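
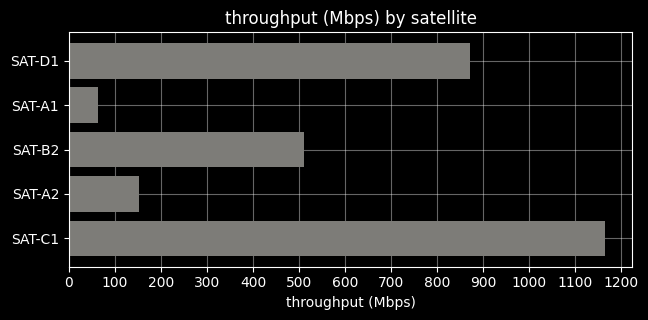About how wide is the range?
Max SAT-C1 ≈ 1200, min SAT-A1 ≈ 100; range ≈ 1100.

≈ 1100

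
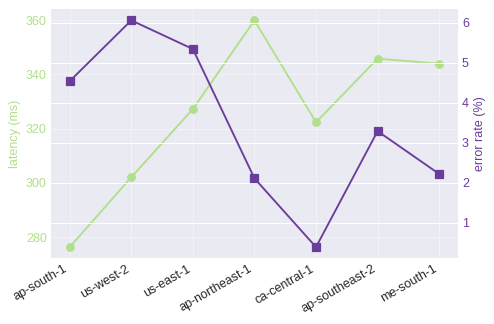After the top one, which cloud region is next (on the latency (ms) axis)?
Top 3 (on the latency (ms) axis): ap-northeast-1 ≈ 360, ap-southeast-2 ≈ 350, me-south-1 ≈ 340.

ap-southeast-2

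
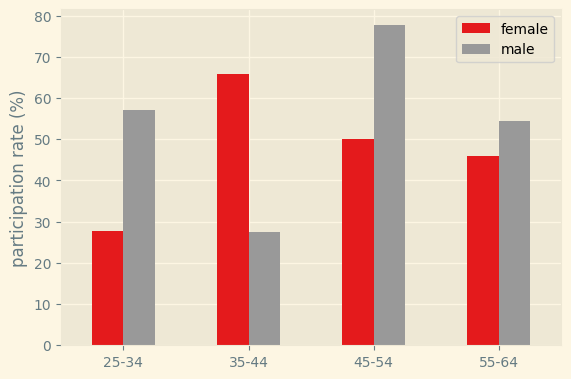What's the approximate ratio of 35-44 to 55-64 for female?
≈ 1.4×

35-44 ≈ 70, 55-64 ≈ 50; 70/50 ≈ 1.4.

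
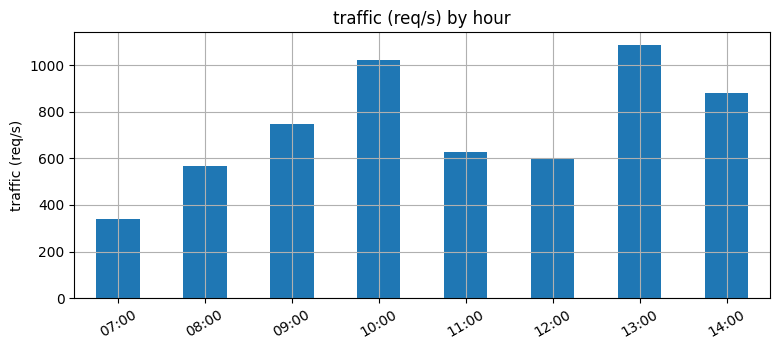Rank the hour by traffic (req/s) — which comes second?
Top 3: 13:00 ≈ 1100, 10:00 ≈ 1000, 14:00 ≈ 900.

10:00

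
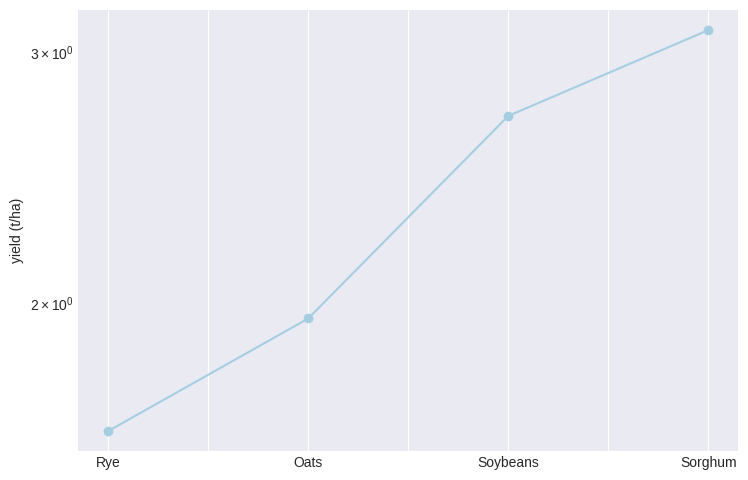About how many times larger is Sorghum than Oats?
≈ 1.6×

Sorghum ≈ 3.2, Oats ≈ 2.0; 3.2/2.0 ≈ 1.6.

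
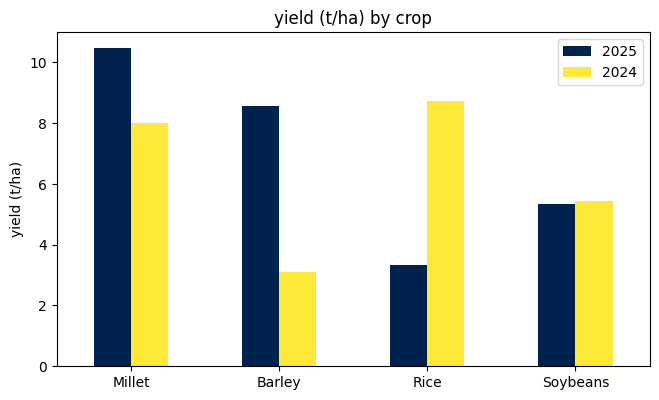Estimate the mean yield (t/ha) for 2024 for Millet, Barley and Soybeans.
(8 + 3 + 5) / 3 ≈ 5.

≈ 5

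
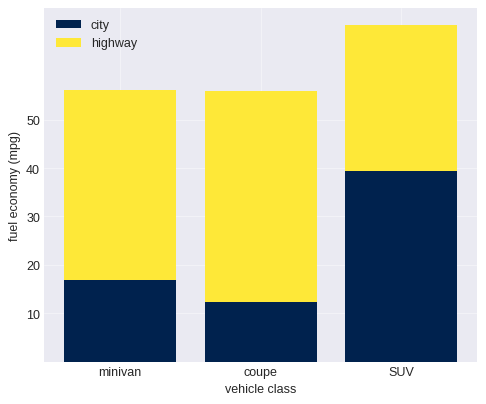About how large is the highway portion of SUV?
highway top ≈ 70, bottom ≈ 40; segment ≈ 30.

≈ 30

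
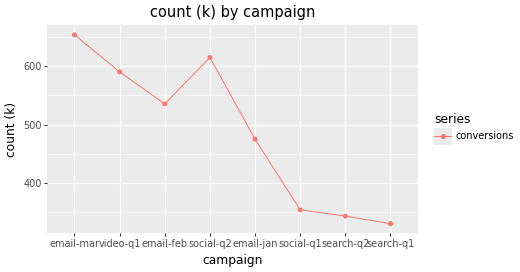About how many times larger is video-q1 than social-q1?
≈ 1.71×

video-q1 ≈ 600, social-q1 ≈ 350; 600/350 ≈ 1.71.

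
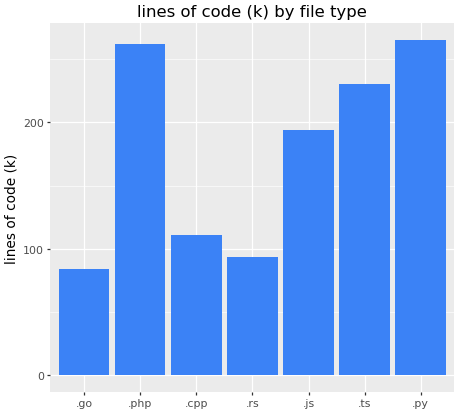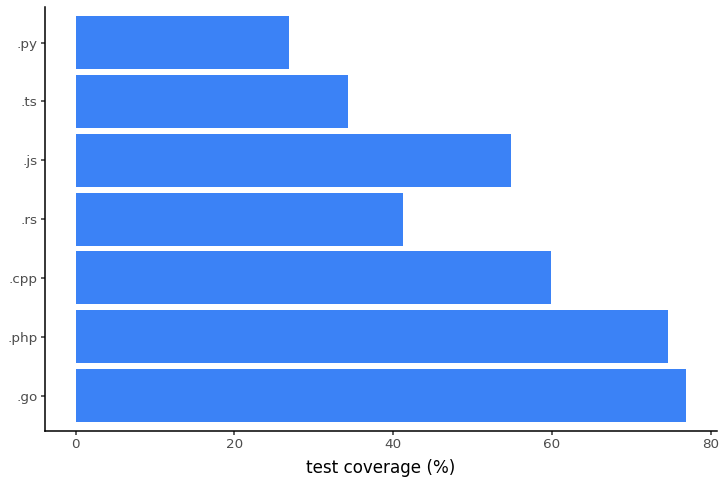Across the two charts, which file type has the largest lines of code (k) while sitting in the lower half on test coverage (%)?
.py

Chart 2 median test coverage (%) ≈ 50; below-median file types: .rs, .ts, .py. Among those, .py has the highest lines of code (k) (≈ 275).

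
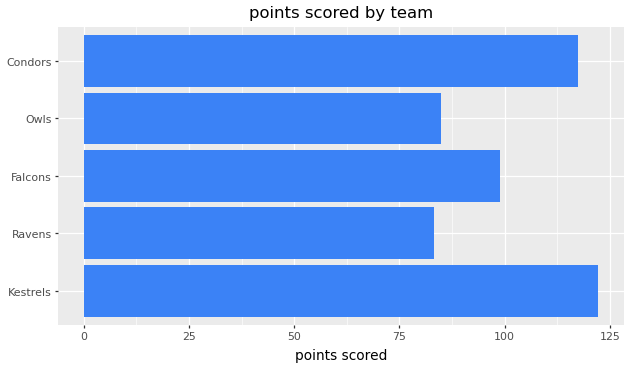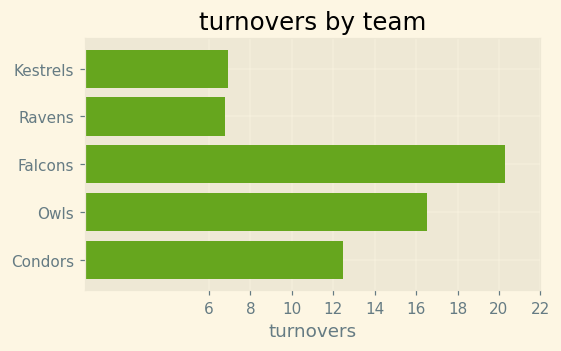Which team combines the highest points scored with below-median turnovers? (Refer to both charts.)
Kestrels

Chart 2 median turnovers ≈ 12; below-median teams: Kestrels, Ravens. Among those, Kestrels has the highest points scored (≈ 120).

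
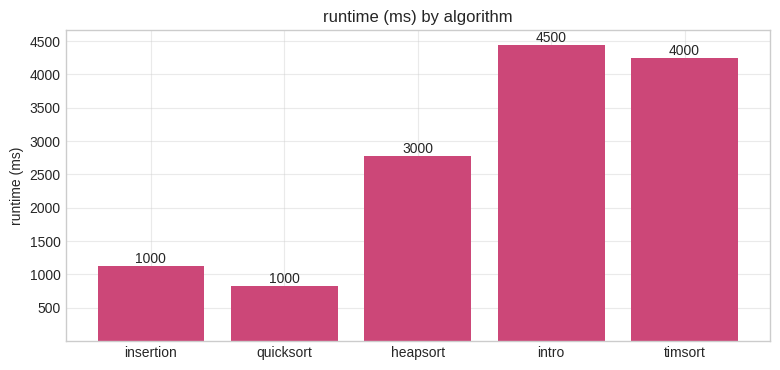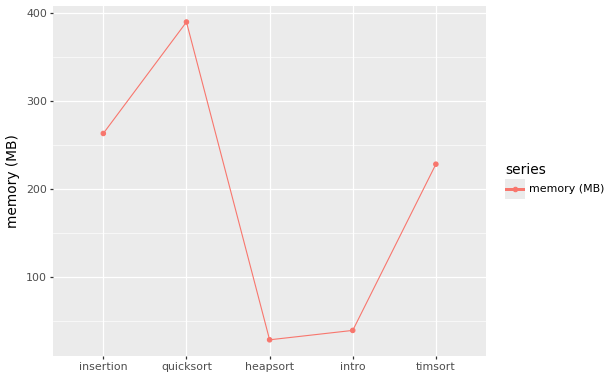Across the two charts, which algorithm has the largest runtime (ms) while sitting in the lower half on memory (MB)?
intro

Chart 2 median memory (MB) ≈ 250; below-median algorithms: heapsort, intro. Among those, intro has the highest runtime (ms) (≈ 4500).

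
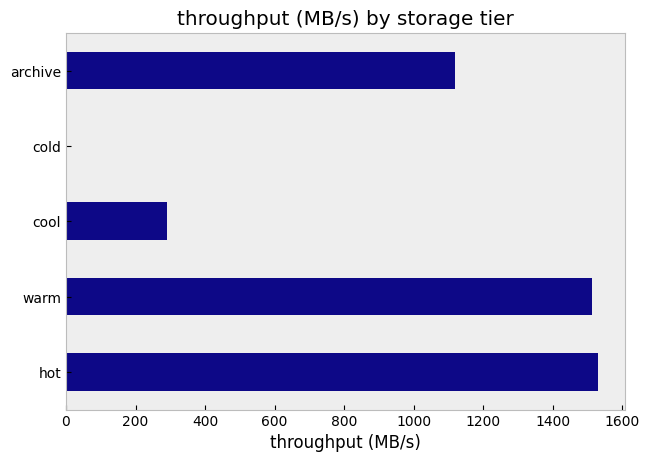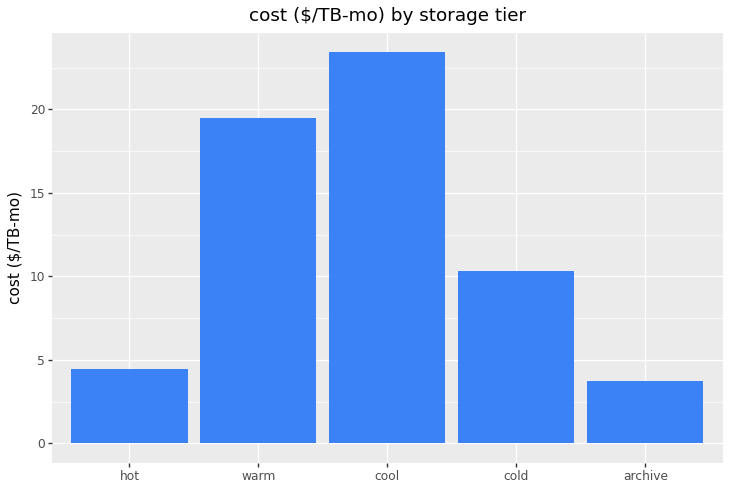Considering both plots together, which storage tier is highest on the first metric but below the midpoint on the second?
Chart 2 median cost ($/TB-mo) ≈ 10; below-median storage tiers: hot, archive. Among those, hot has the highest throughput (MB/s) (≈ 1600).

hot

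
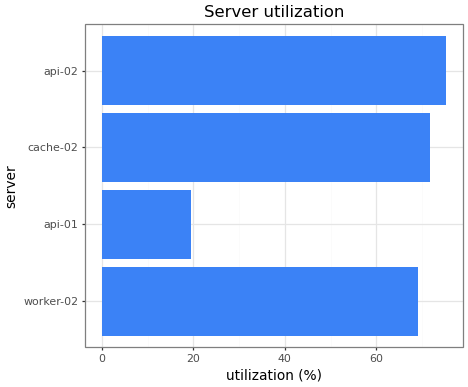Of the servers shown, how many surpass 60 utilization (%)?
3

Above 60: worker-02, cache-02, api-02.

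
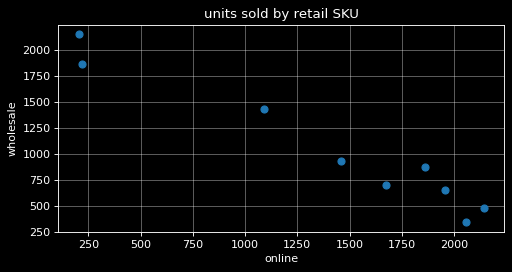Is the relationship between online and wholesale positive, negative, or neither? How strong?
negative, strong

Points are negatively correlated; strong (|r| ≈ 1.0).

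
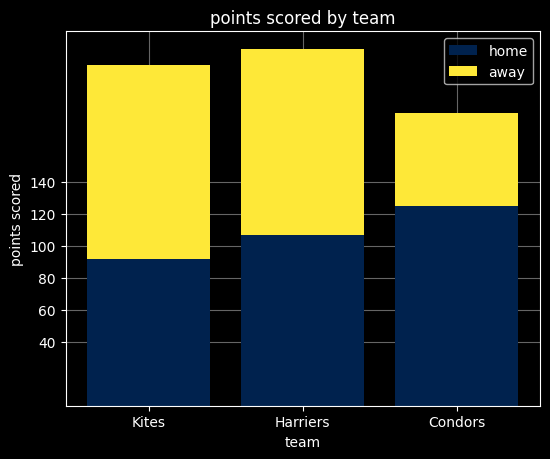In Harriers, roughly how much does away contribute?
≈ 120

away top ≈ 220, bottom ≈ 100; segment ≈ 120.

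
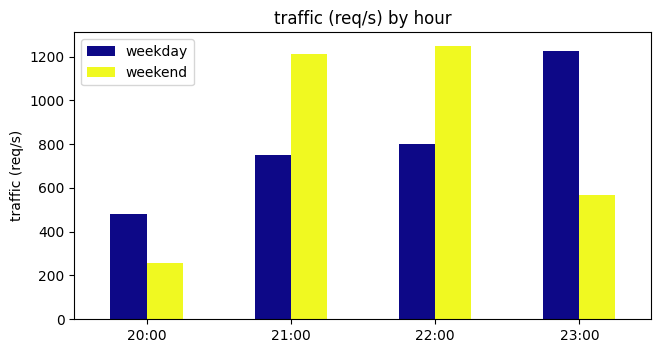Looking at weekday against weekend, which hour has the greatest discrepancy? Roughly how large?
23:00: weekday ≈ 1200, weekend ≈ 600 → gap ≈ 600. Next-largest (21:00) is only ≈ 400.

23:00, ≈ 600 req/s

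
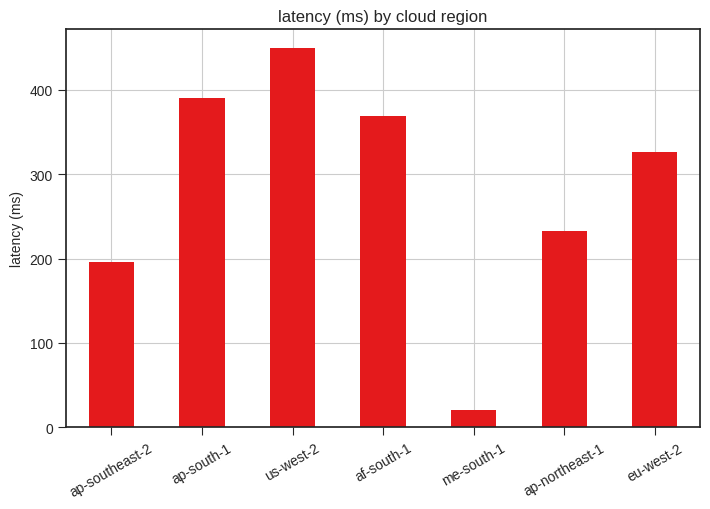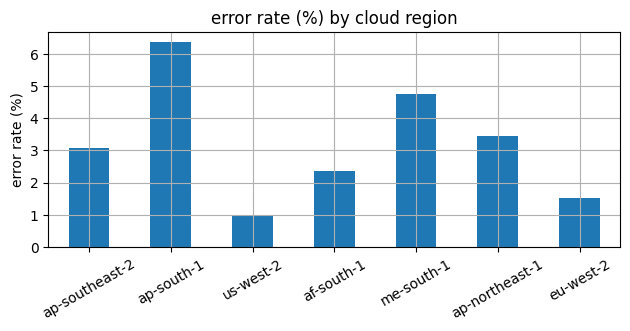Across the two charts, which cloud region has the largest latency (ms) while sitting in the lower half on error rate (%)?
us-west-2

Chart 2 median error rate (%) ≈ 3; below-median cloud regions: us-west-2, af-south-1, eu-west-2. Among those, us-west-2 has the highest latency (ms) (≈ 450).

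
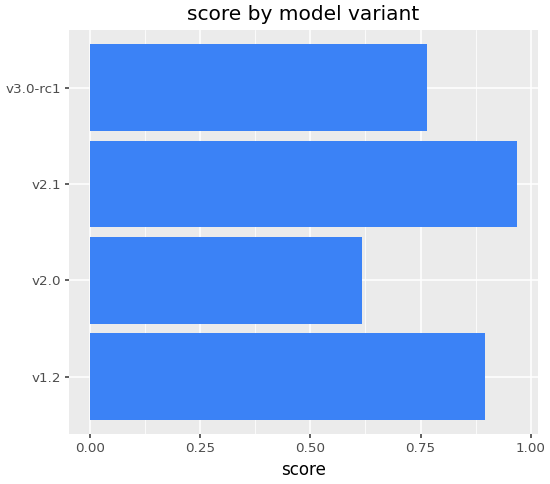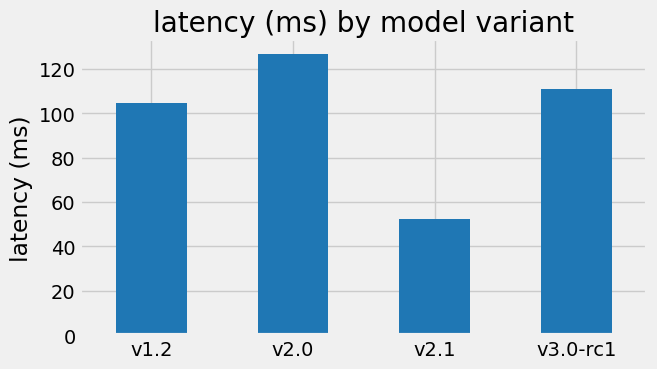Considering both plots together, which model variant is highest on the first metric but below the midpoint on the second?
Chart 2 median latency (ms) ≈ 100; below-median model variants: v1.2, v2.1. Among those, v2.1 has the highest score (≈ 1).

v2.1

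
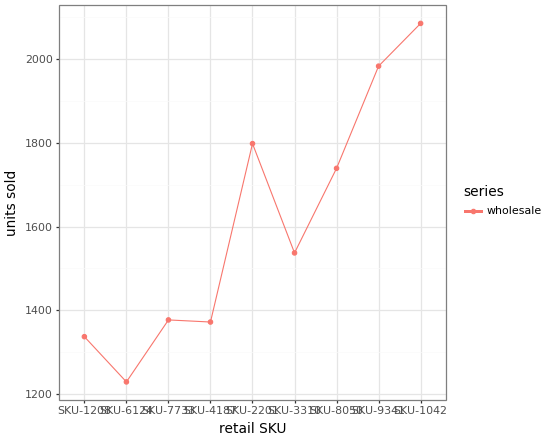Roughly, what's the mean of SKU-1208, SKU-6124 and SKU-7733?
≈ 1300

(1300 + 1200 + 1400) / 3 ≈ 1300.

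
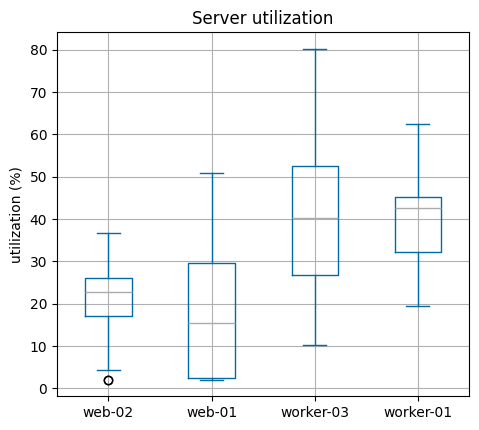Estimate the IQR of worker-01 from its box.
Q3 ≈ 45, Q1 ≈ 30; IQR ≈ 15.

≈ 15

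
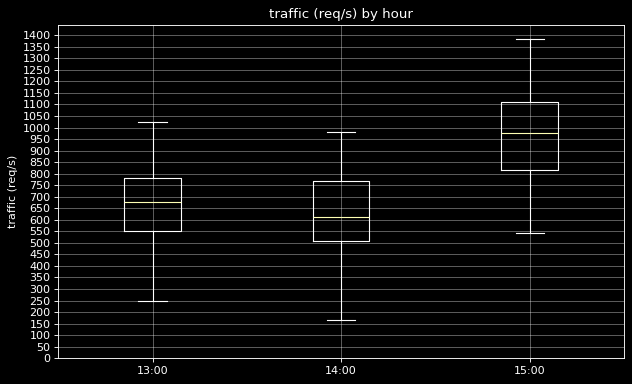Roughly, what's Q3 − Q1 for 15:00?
Q3 ≈ 1100, Q1 ≈ 800; IQR ≈ 300.

≈ 300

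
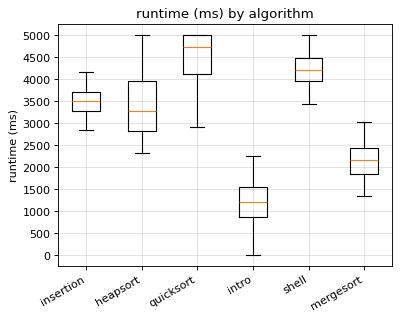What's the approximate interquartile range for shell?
≈ 500

Q3 ≈ 4500, Q1 ≈ 4000; IQR ≈ 500.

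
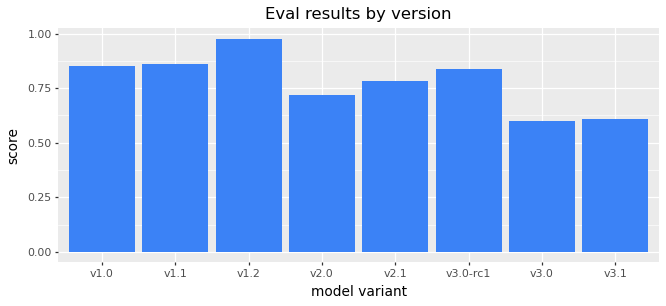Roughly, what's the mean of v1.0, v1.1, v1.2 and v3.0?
≈ 0.85

(0.9 + 0.9 + 1.0 + 0.6) / 4 ≈ 0.85.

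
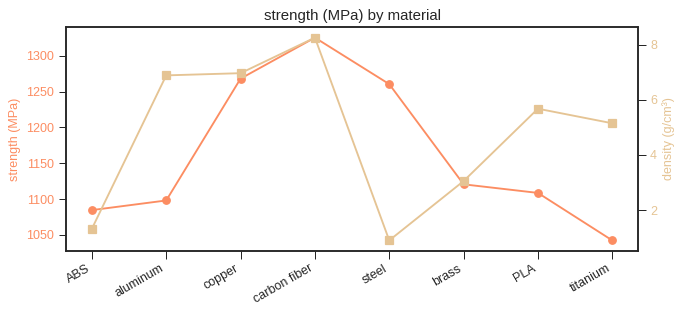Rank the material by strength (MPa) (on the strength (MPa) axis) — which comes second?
copper

Top 3 (on the strength (MPa) axis): carbon fiber ≈ 1325, copper ≈ 1275, steel ≈ 1250.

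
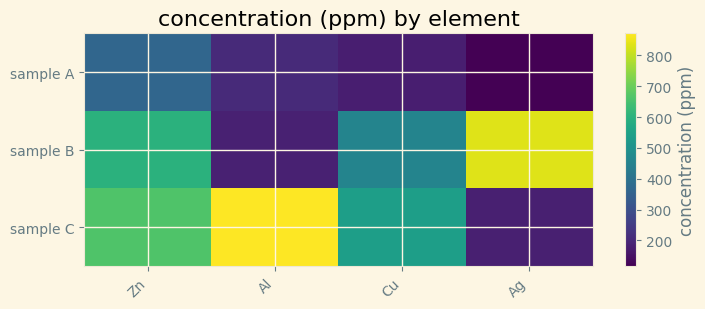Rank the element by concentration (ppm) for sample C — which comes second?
Zn

Top 3 for sample C: Al ≈ 900, Zn ≈ 700, Cu ≈ 500.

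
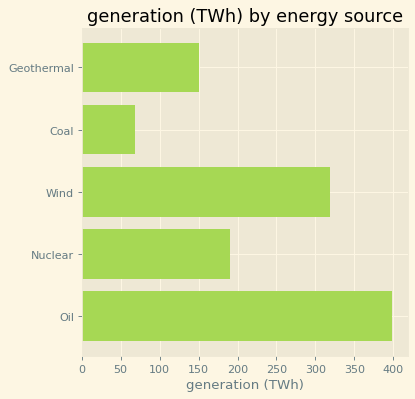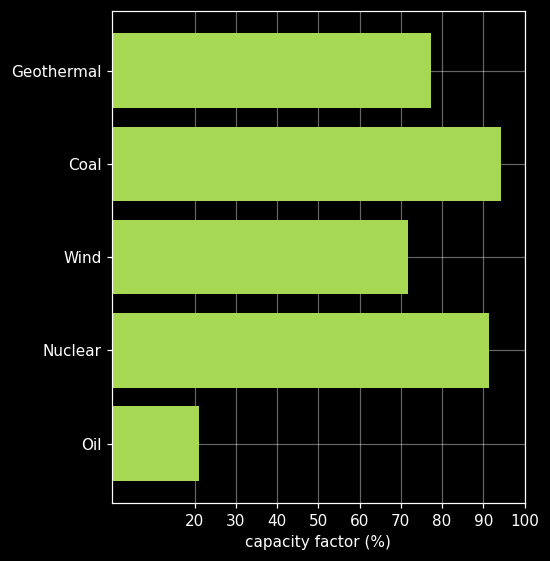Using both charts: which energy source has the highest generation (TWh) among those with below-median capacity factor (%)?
Chart 2 median capacity factor (%) ≈ 80; below-median energy sources: Wind, Oil. Among those, Oil has the highest generation (TWh) (≈ 400).

Oil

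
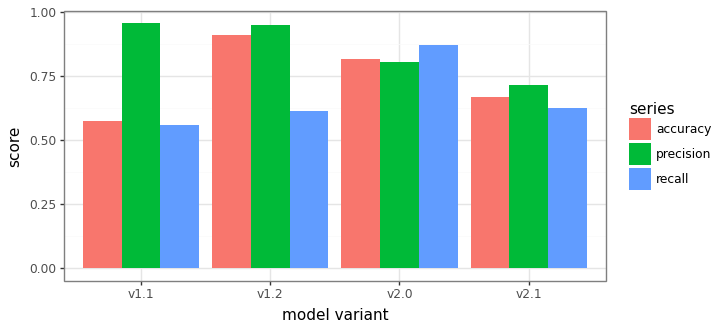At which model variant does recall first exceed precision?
v1.2: recall ≈ 0.6 vs precision ≈ 0.9 (not yet); v2.0: recall ≈ 0.9 vs precision ≈ 0.8 (first crossover).

v2.0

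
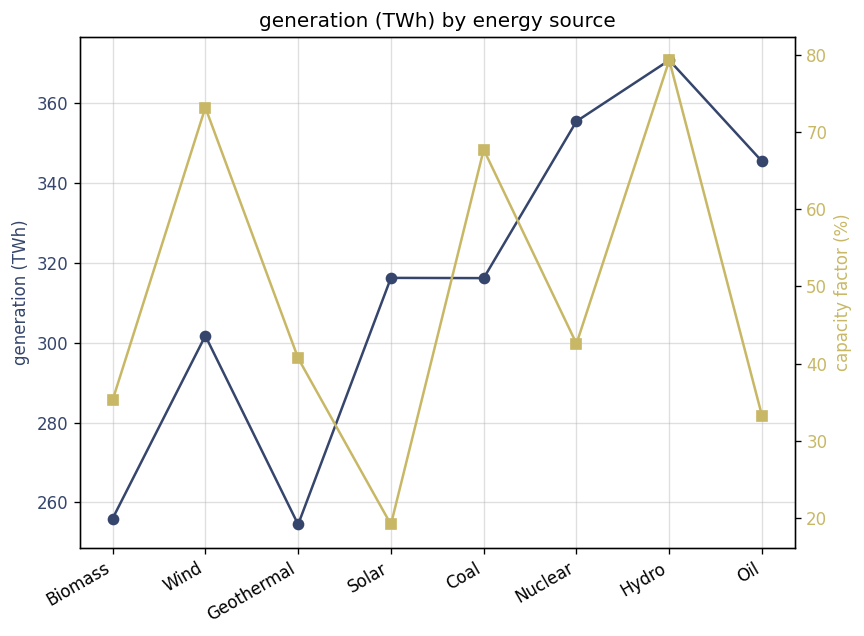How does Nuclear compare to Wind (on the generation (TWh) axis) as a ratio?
Nuclear ≈ 360, Wind ≈ 300; 360/300 ≈ 1.2.

≈ 1.2×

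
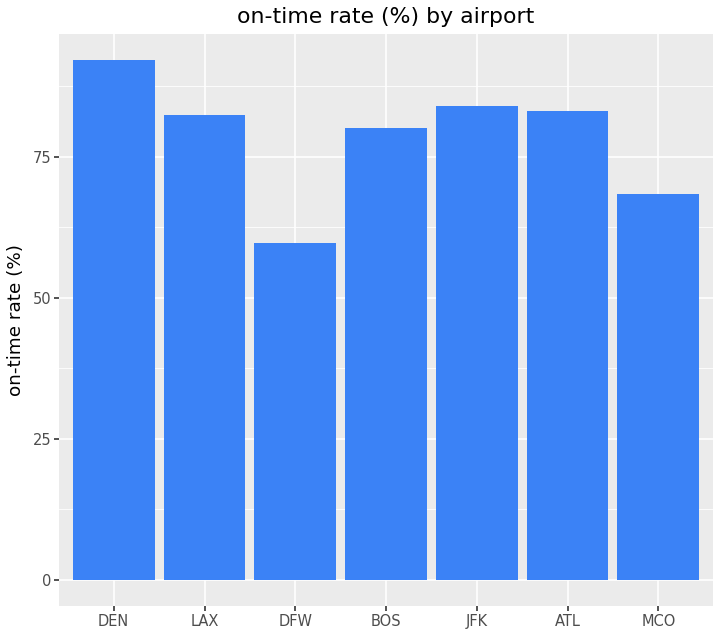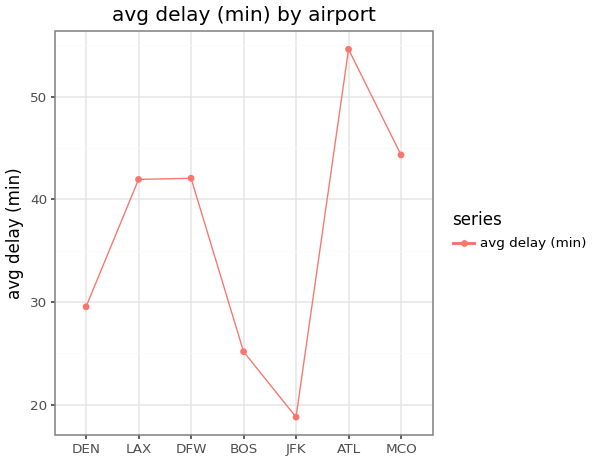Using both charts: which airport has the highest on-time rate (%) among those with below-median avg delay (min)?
DEN

Chart 2 median avg delay (min) ≈ 40; below-median airports: DEN, BOS, JFK. Among those, DEN has the highest on-time rate (%) (≈ 90).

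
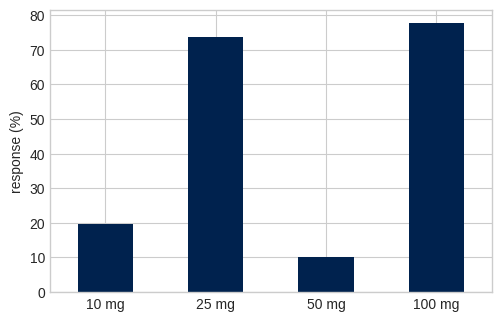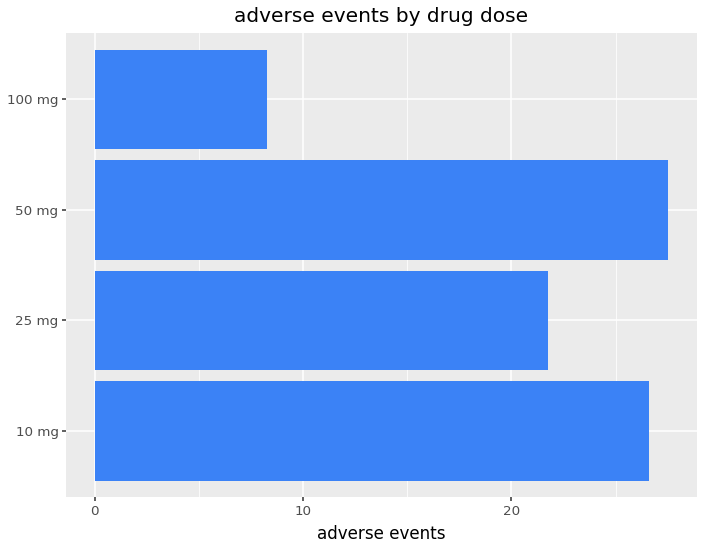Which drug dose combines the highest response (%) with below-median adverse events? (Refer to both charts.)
Chart 2 median adverse events ≈ 25; below-median drug doses: 25 mg, 100 mg. Among those, 100 mg has the highest response (%) (≈ 80).

100 mg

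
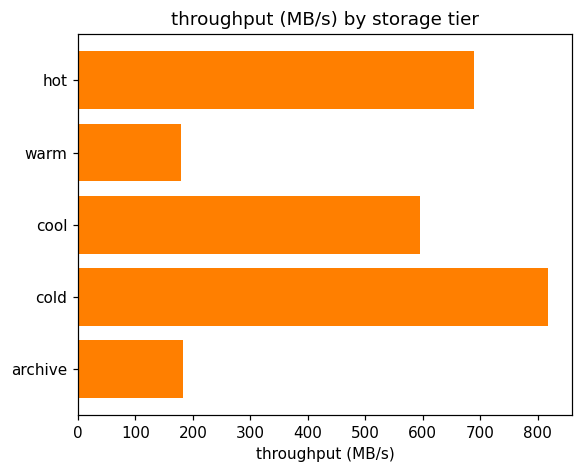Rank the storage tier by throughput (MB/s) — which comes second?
hot

Top 3: cold ≈ 800, hot ≈ 700, cool ≈ 600.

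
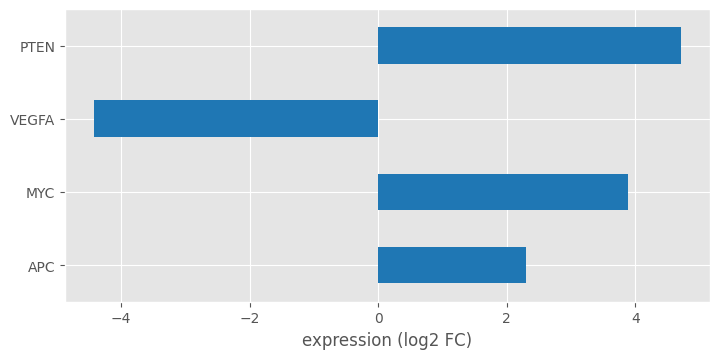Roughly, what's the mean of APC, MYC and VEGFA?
(2 + 4 + -4) / 3 ≈ 1.

≈ 1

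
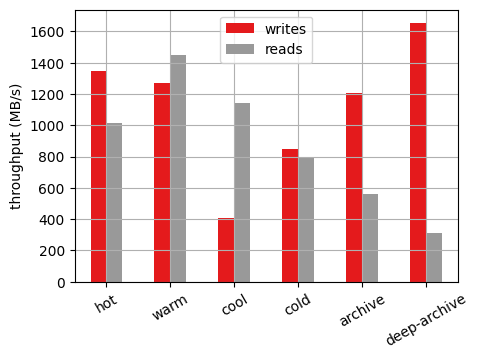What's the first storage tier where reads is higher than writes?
hot: reads ≈ 1000 vs writes ≈ 1400 (not yet); warm: reads ≈ 1400 vs writes ≈ 1200 (first crossover).

warm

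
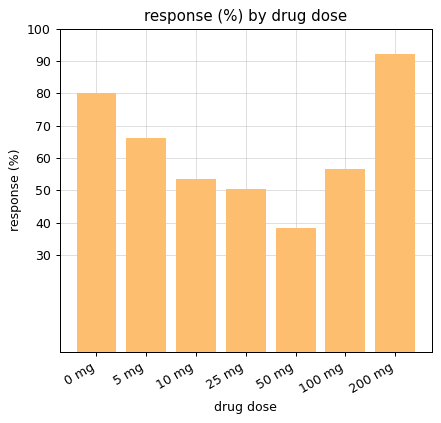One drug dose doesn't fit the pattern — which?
200 mg ≈ 90; the rest sit between ≈ 40 and ≈ 80.

200 mg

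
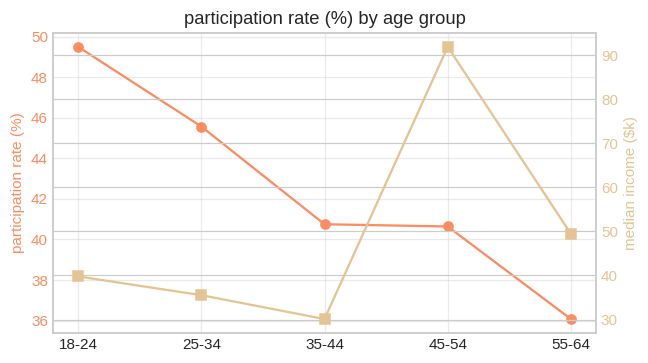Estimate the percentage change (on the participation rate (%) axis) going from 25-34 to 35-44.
25-34 ≈ 46, 35-44 ≈ 40; (40 − 46) / 46 ≈ -13%.

≈ -13%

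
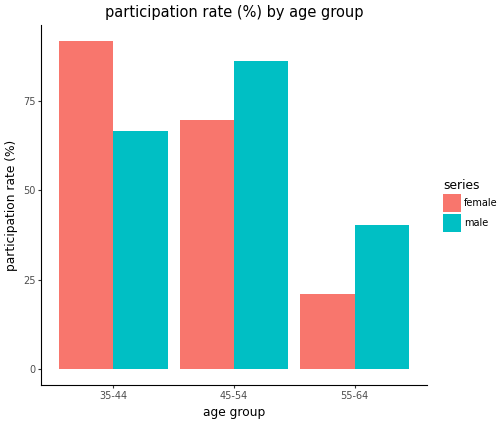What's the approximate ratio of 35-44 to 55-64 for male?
35-44 ≈ 70, 55-64 ≈ 40; 70/40 ≈ 1.75.

≈ 1.75×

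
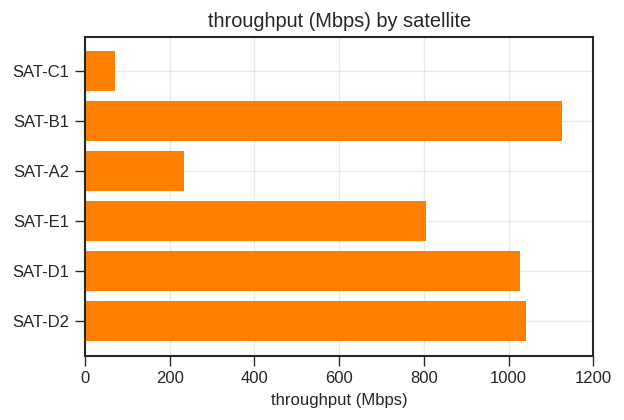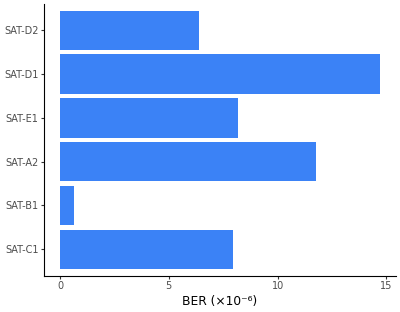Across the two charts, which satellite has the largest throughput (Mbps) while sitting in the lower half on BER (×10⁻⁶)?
SAT-B1

Chart 2 median BER (×10⁻⁶) ≈ 8; below-median satellites: SAT-C1, SAT-B1, SAT-D2. Among those, SAT-B1 has the highest throughput (Mbps) (≈ 1200).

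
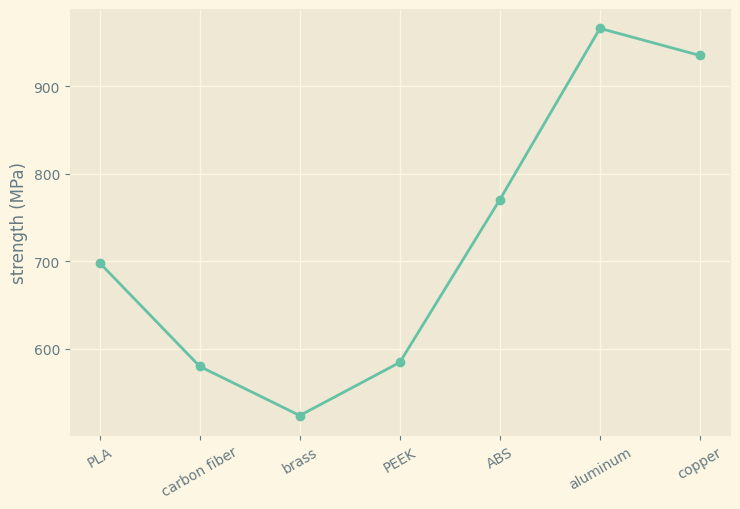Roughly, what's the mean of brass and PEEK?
(500 + 600) / 2 ≈ 550.

≈ 550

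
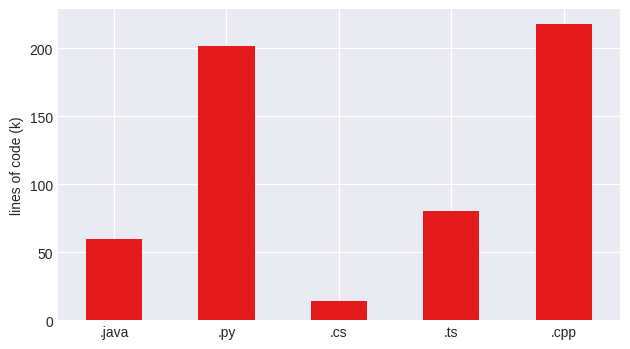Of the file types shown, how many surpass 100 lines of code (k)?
Above 100: .py, .cpp.

2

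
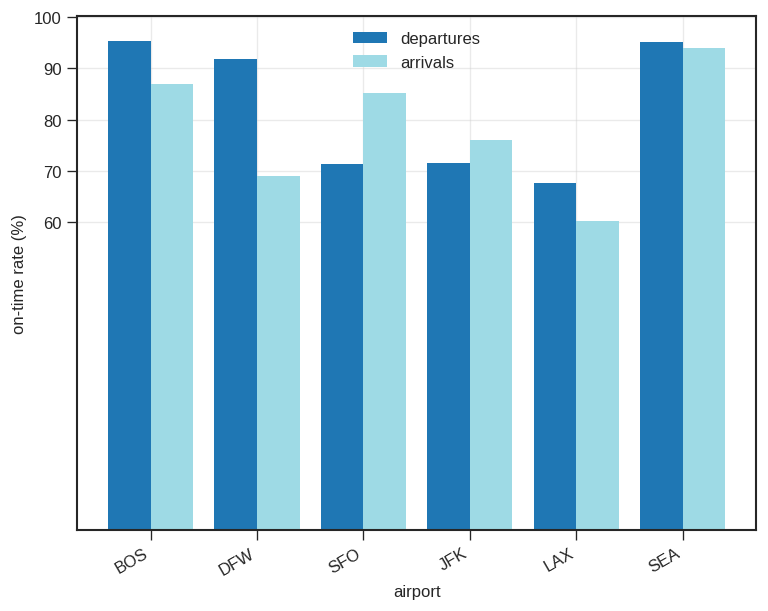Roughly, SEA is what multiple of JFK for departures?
SEA ≈ 100, JFK ≈ 70; 100/70 ≈ 1.43.

≈ 1.43×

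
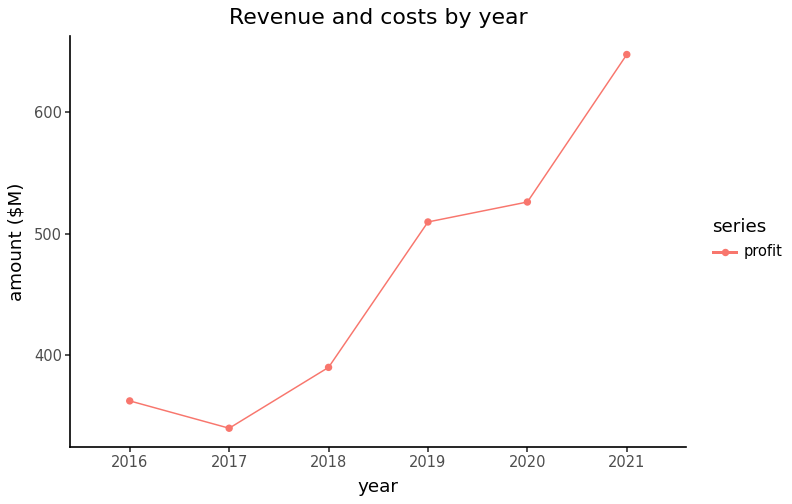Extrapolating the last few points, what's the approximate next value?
Last three: 500, 550, 650 → slope ≈ 75/step → next ≈ 725.

≈ 725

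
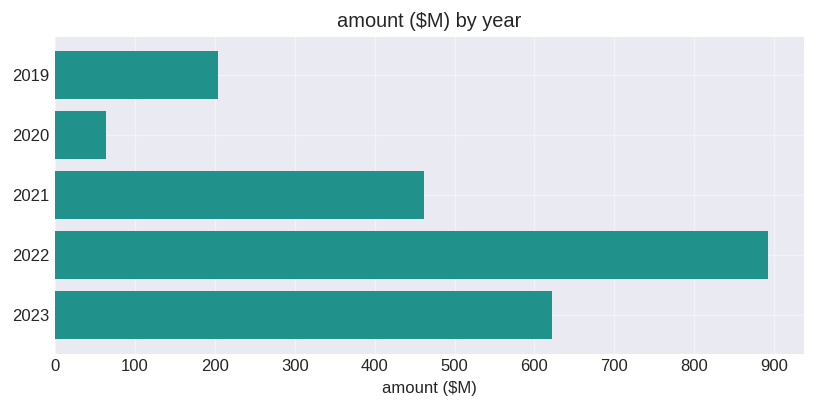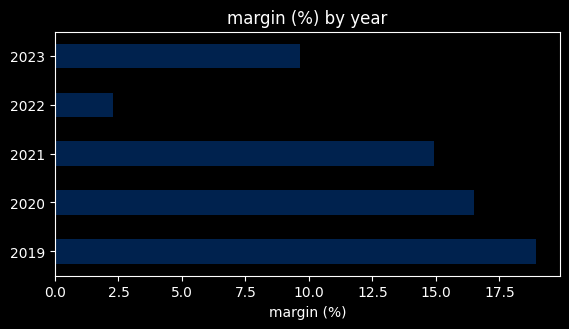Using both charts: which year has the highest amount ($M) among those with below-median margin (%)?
Chart 2 median margin (%) ≈ 14; below-median years: 2022, 2023. Among those, 2022 has the highest amount ($M) (≈ 900).

2022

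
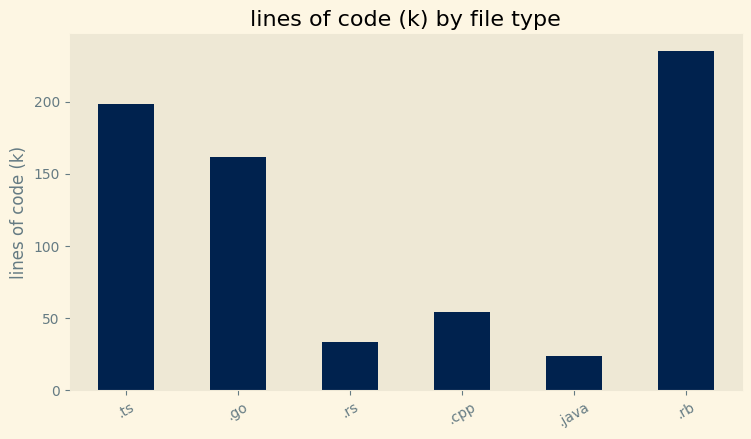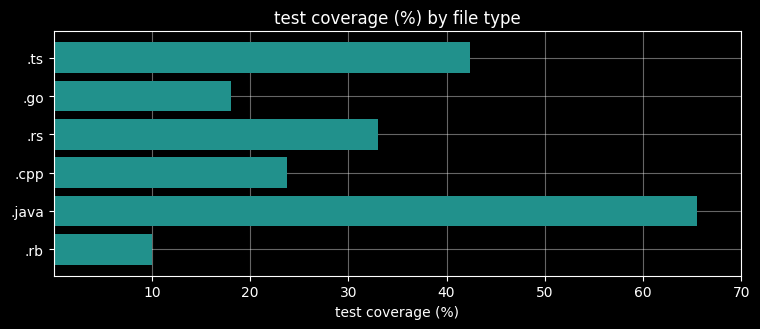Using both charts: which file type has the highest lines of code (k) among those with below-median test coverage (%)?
.rb

Chart 2 median test coverage (%) ≈ 30; below-median file types: .go, .cpp, .rb. Among those, .rb has the highest lines of code (k) (≈ 225).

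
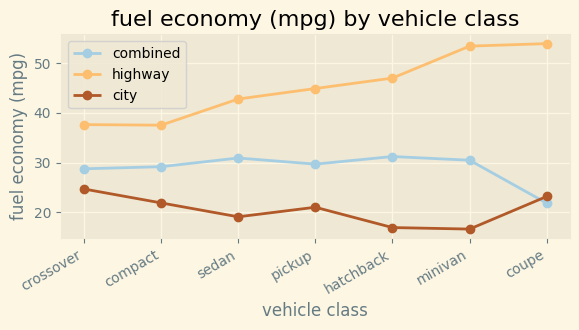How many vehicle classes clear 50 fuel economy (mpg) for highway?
2

Above 50: minivan, coupe.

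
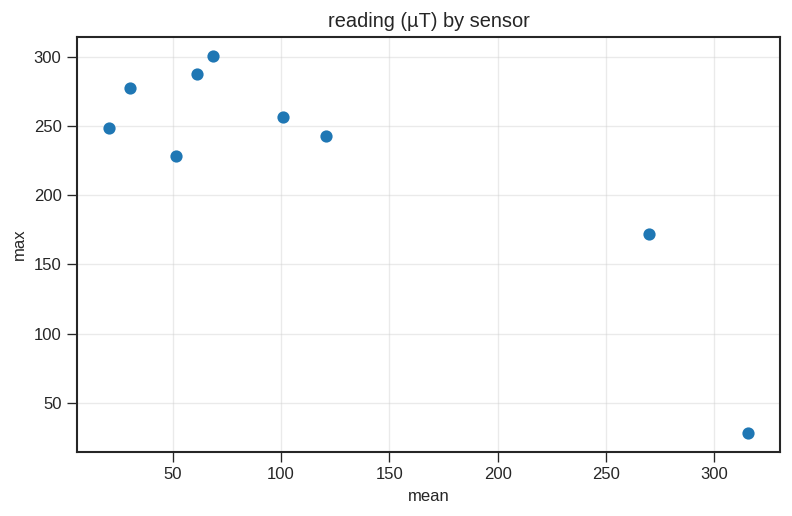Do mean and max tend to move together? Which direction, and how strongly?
negative, strong

Points are negatively correlated; strong (|r| ≈ 0.9).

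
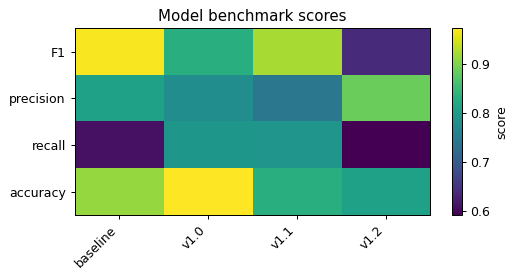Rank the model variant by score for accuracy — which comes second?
Top 3 for accuracy: v1.0 ≈ 0.95, baseline ≈ 0.90, v1.1 ≈ 0.85.

baseline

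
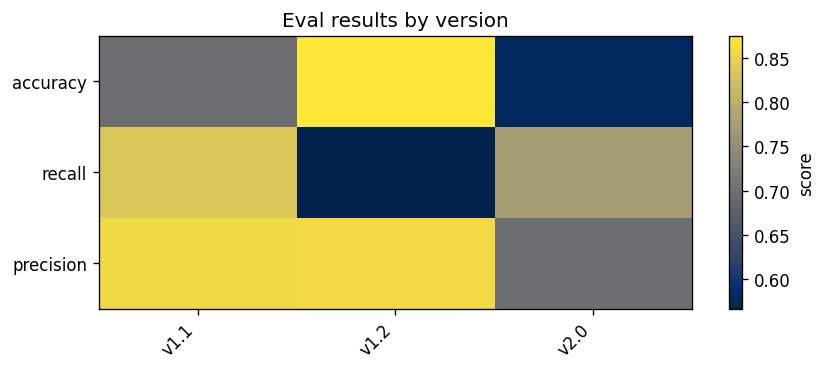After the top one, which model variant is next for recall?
Top 3 for recall: v1.1 ≈ 0.85, v2.0 ≈ 0.75, v1.2 ≈ 0.55.

v2.0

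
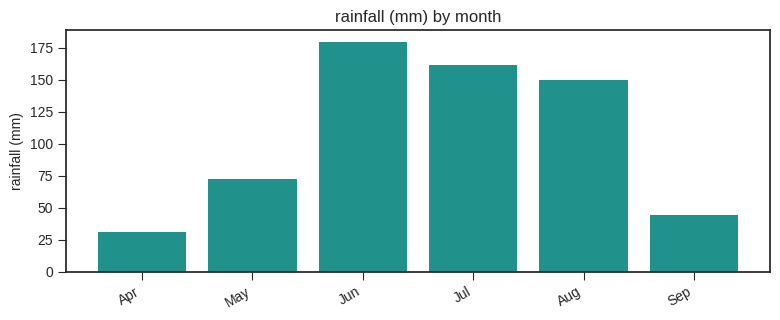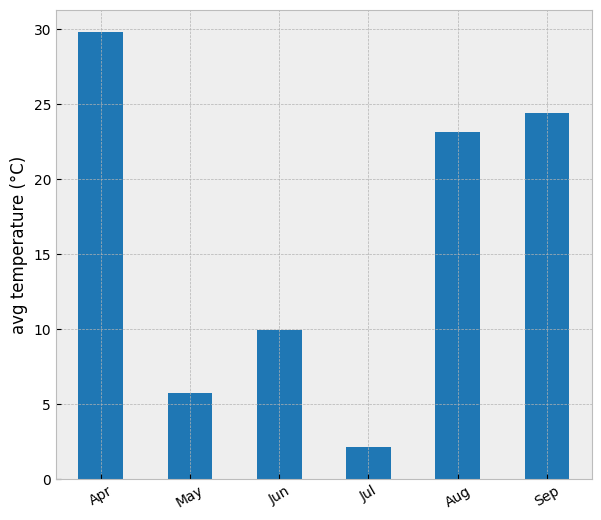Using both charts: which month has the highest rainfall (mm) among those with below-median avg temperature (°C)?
Chart 2 median avg temperature (°C) ≈ 15; below-median months: May, Jun, Jul. Among those, Jun has the highest rainfall (mm) (≈ 180).

Jun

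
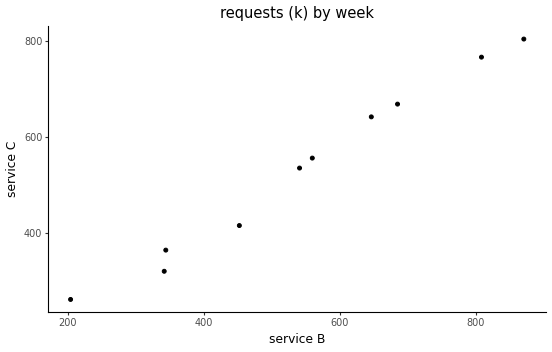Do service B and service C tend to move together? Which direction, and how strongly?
positive, strong

Points are positively correlated; strong (|r| ≈ 1.0).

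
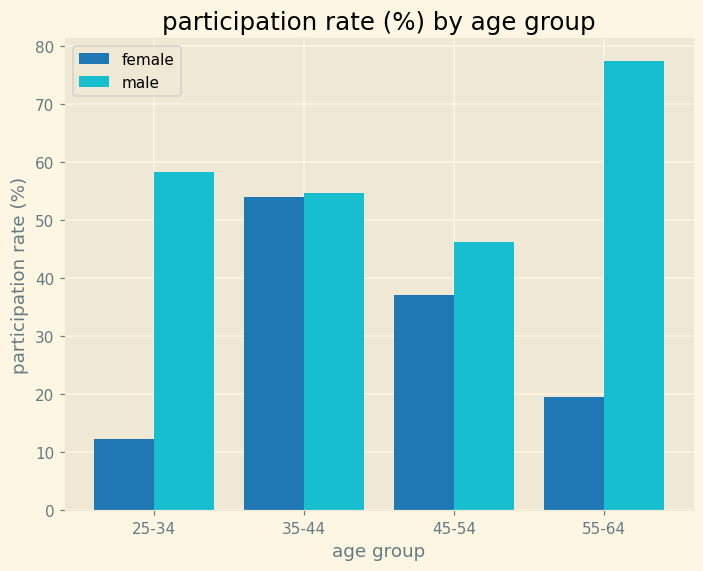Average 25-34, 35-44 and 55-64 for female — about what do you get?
≈ 27

(10 + 50 + 20) / 3 ≈ 27.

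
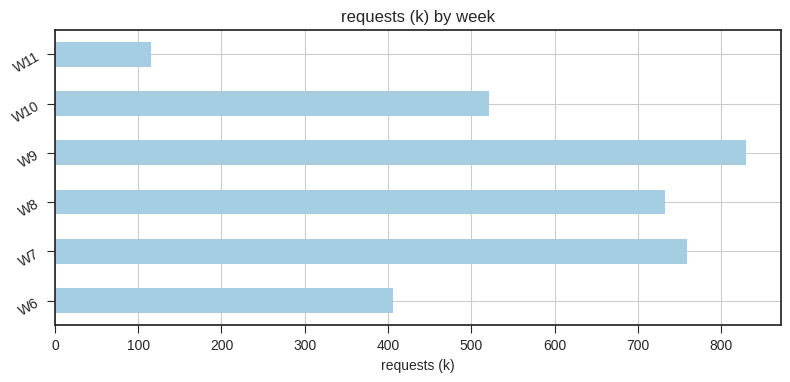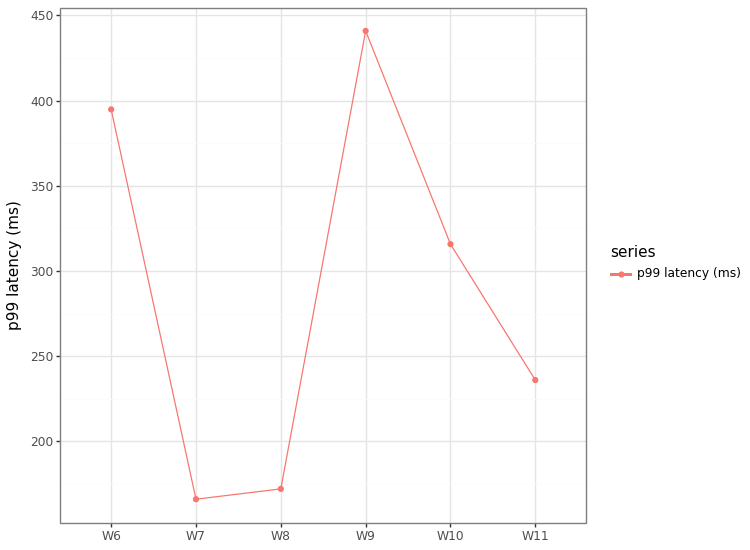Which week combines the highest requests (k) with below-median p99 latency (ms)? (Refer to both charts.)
Chart 2 median p99 latency (ms) ≈ 300; below-median weeks: W7, W8, W11. Among those, W7 has the highest requests (k) (≈ 800).

W7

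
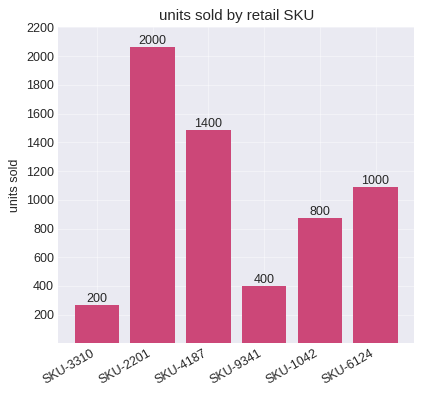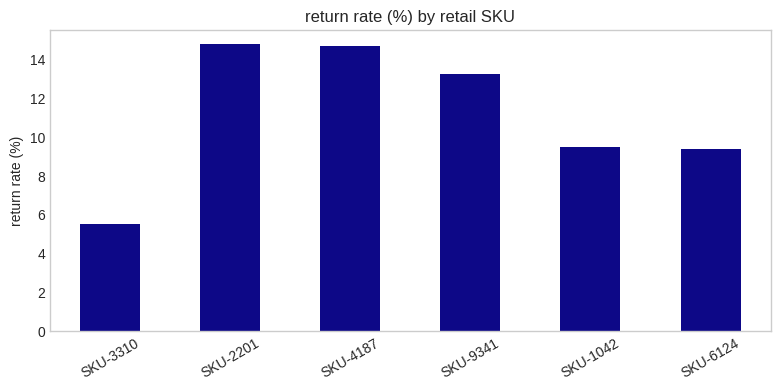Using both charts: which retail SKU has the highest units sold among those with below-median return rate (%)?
Chart 2 median return rate (%) ≈ 12; below-median retail SKUs: SKU-3310, SKU-1042, SKU-6124. Among those, SKU-6124 has the highest units sold (≈ 1000).

SKU-6124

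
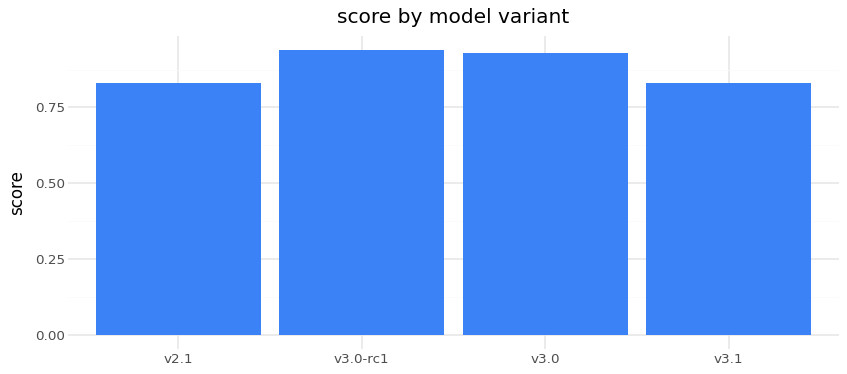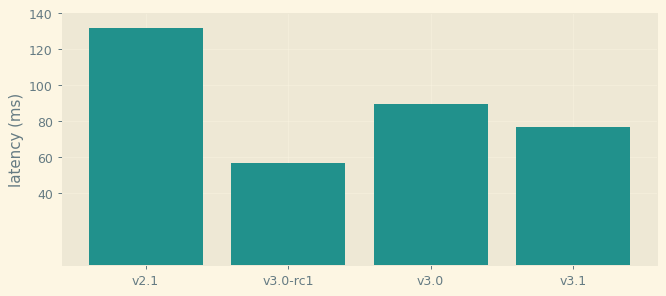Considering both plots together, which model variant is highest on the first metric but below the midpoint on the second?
Chart 2 median latency (ms) ≈ 80; below-median model variants: v3.0-rc1, v3.1. Among those, v3.0-rc1 has the highest score (≈ 0.9).

v3.0-rc1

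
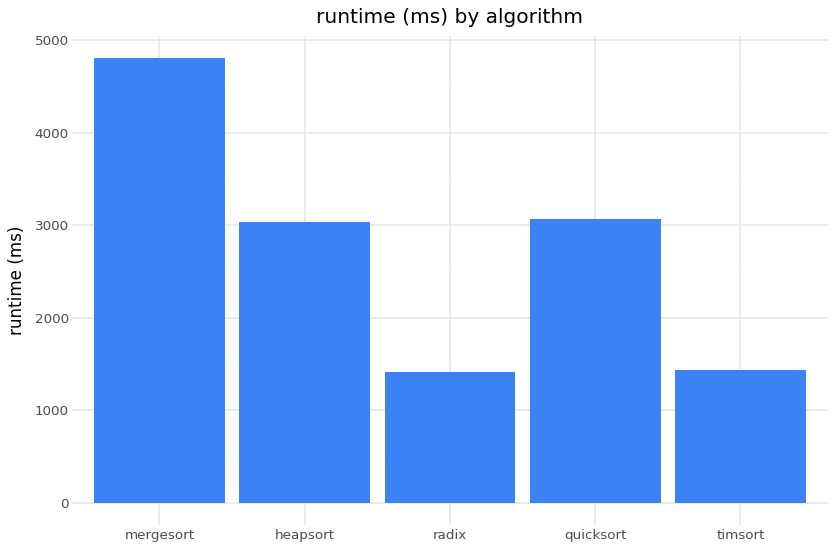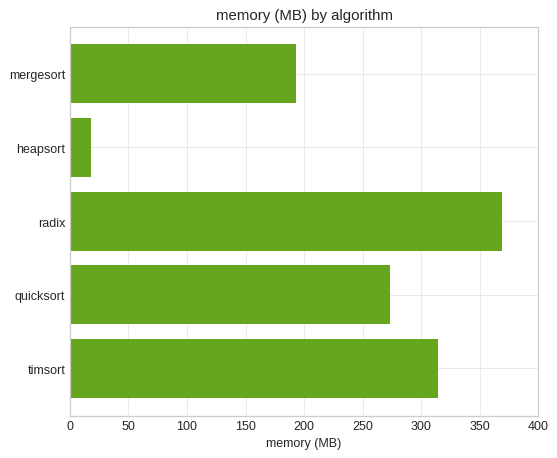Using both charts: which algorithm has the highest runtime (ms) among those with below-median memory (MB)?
mergesort

Chart 2 median memory (MB) ≈ 250; below-median algorithms: mergesort, heapsort. Among those, mergesort has the highest runtime (ms) (≈ 5000).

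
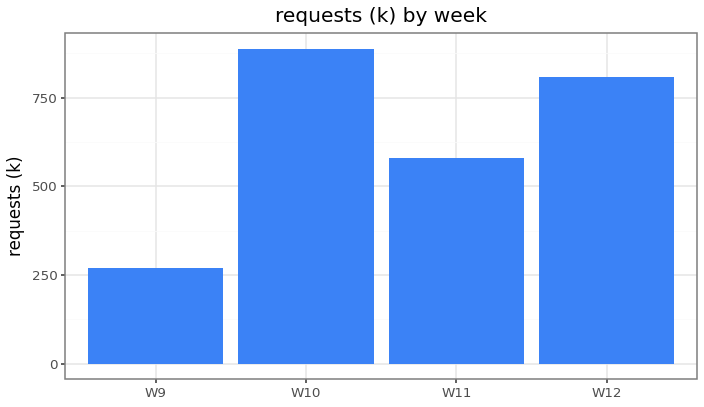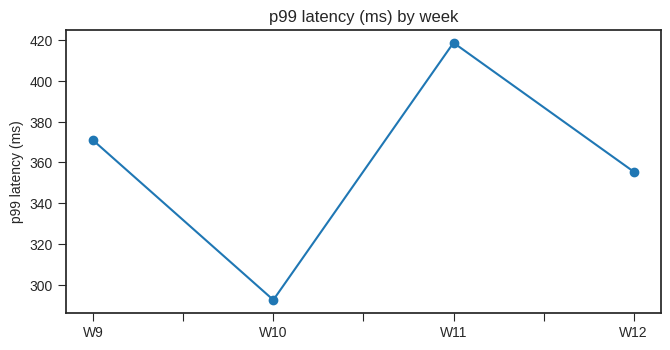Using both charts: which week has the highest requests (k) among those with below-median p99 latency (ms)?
W10

Chart 2 median p99 latency (ms) ≈ 350; below-median weeks: W10, W12. Among those, W10 has the highest requests (k) (≈ 900).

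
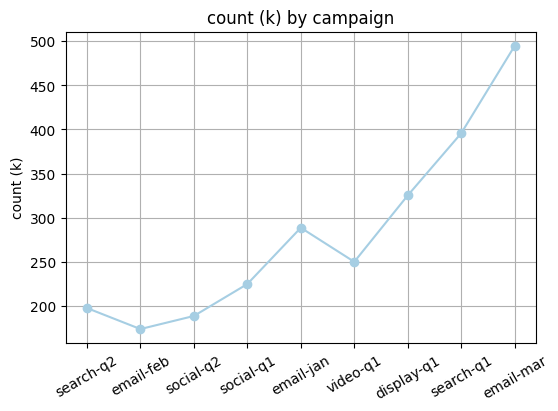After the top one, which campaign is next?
search-q1

Top 3: email-mar ≈ 500, search-q1 ≈ 400, display-q1 ≈ 350.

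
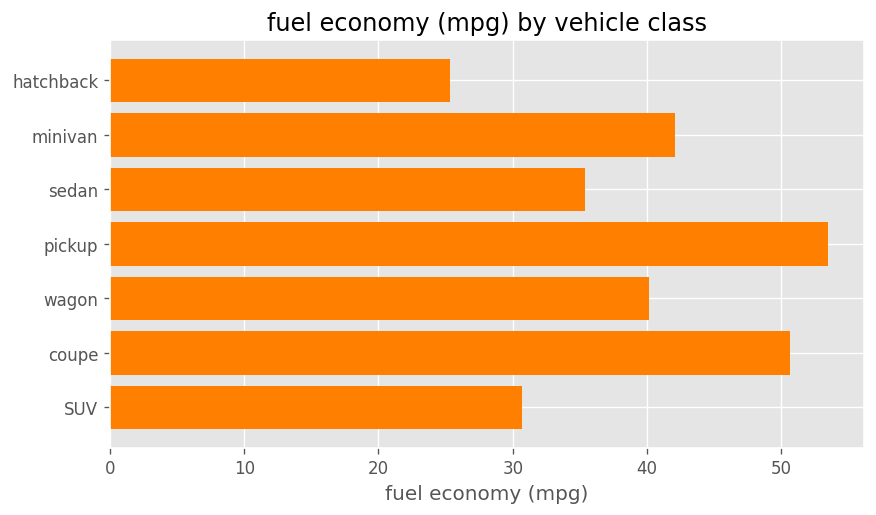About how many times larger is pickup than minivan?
≈ 1.38×

pickup ≈ 55, minivan ≈ 40; 55/40 ≈ 1.38.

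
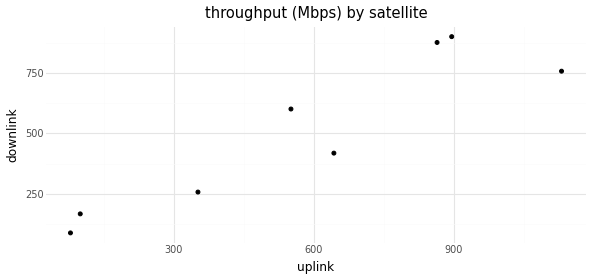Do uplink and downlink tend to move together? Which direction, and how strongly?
Points are positively correlated; strong (|r| ≈ 0.9).

positive, strong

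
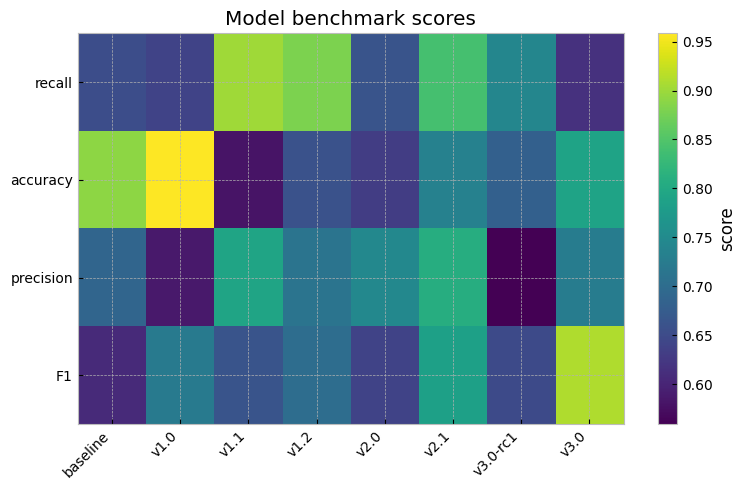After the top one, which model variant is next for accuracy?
baseline

Top 3 for accuracy: v1.0 ≈ 0.95, baseline ≈ 0.90, v3.0 ≈ 0.80.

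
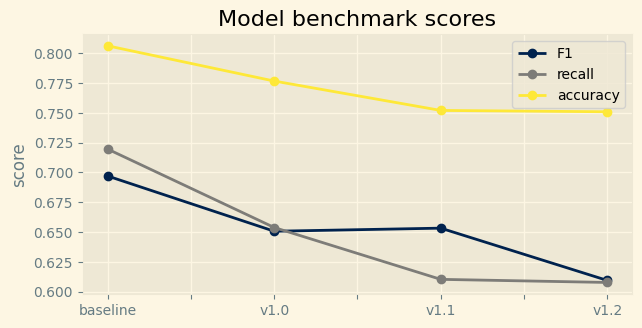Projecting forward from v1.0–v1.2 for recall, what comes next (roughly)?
≈ 0.57

Last three: 0.66, 0.62, 0.60 → slope ≈ -0.03/step → next ≈ 0.57.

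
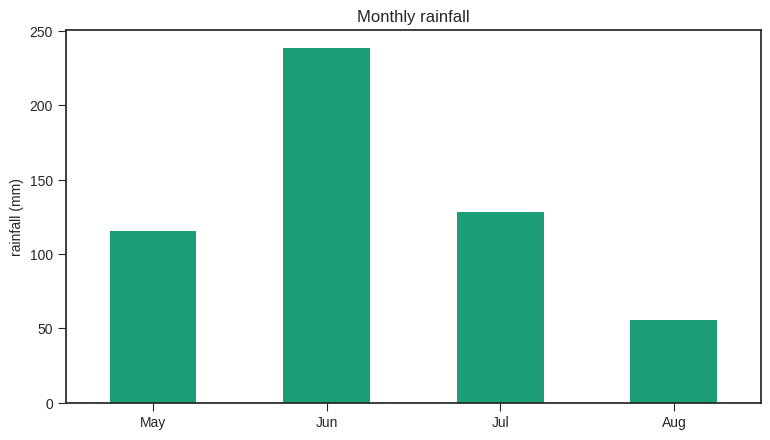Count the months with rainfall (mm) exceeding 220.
Above 220: Jun.

1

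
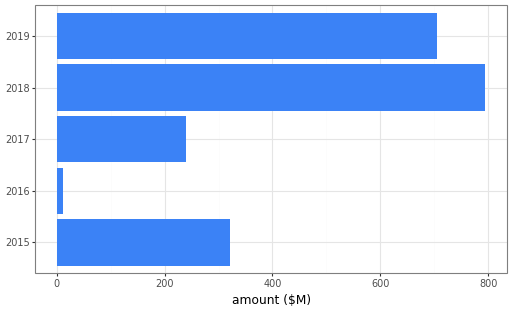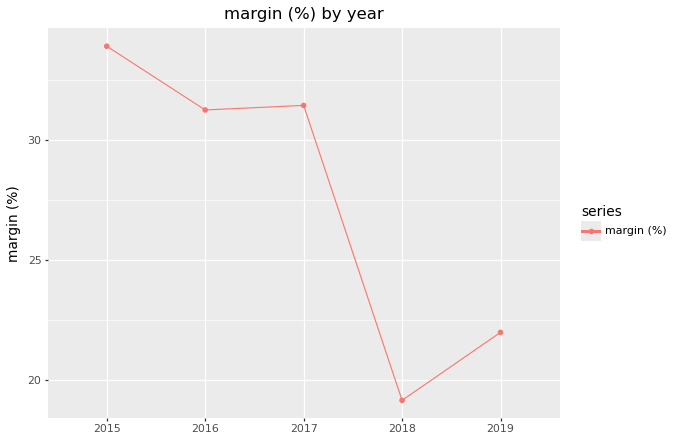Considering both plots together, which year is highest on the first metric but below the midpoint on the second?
Chart 2 median margin (%) ≈ 30; below-median years: 2018, 2019. Among those, 2018 has the highest amount ($M) (≈ 800).

2018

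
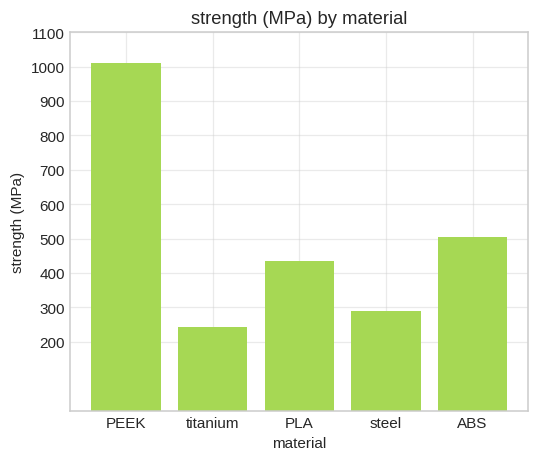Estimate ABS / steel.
ABS ≈ 500, steel ≈ 300; 500/300 ≈ 1.67.

≈ 1.67×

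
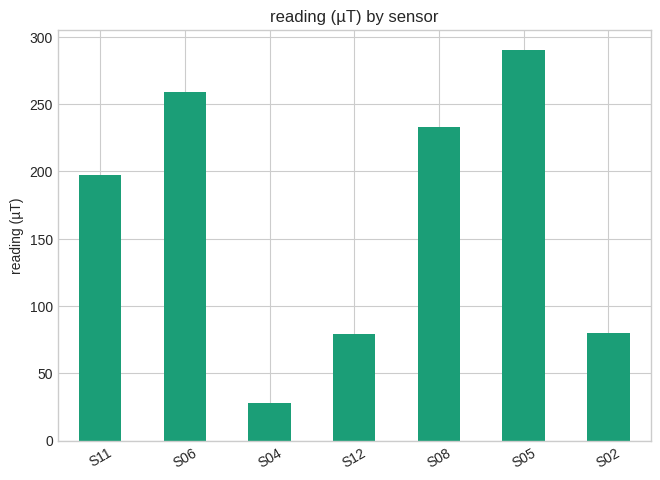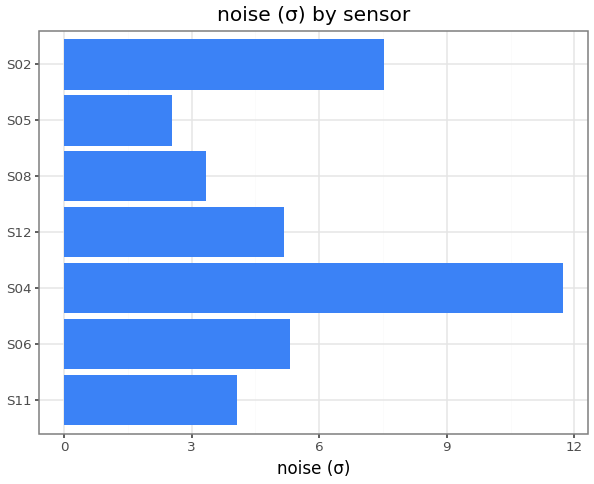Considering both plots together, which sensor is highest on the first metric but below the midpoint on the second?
S05

Chart 2 median noise (σ) ≈ 6; below-median sensors: S11, S08, S05. Among those, S05 has the highest reading (µT) (≈ 300).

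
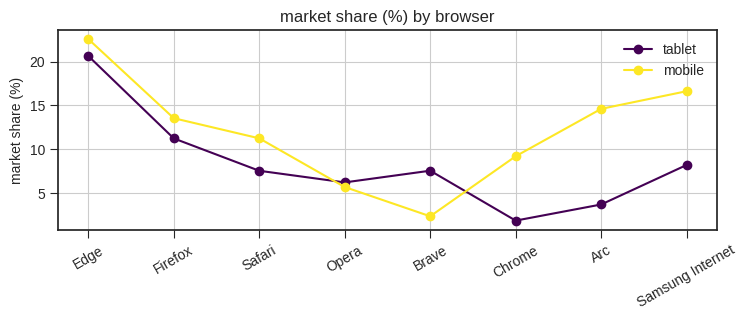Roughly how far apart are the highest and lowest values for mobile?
Max Edge ≈ 22, min Brave ≈ 2; range ≈ 20.

≈ 20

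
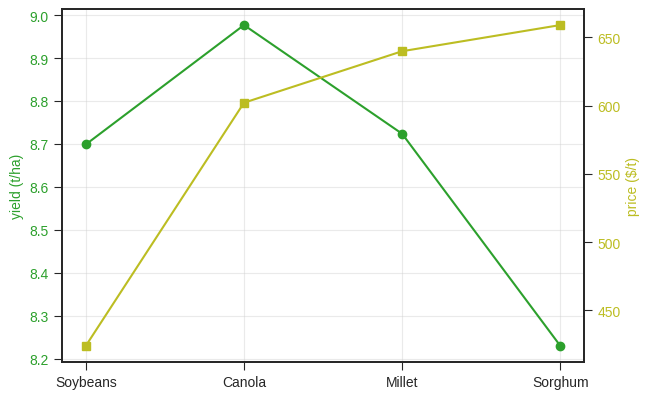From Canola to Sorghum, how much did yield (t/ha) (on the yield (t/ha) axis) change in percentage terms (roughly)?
Canola ≈ 9.0, Sorghum ≈ 8.2; (8.2 − 9.0) / 9.0 ≈ -8.9%.

≈ -8.9%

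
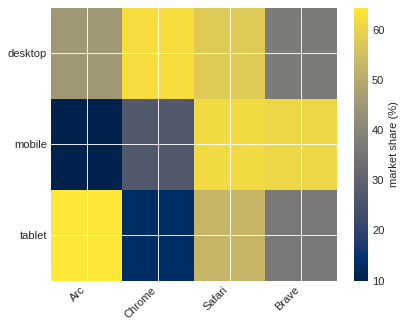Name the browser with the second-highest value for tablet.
Top 3 for tablet: Arc ≈ 65, Safari ≈ 55, Brave ≈ 35.

Safari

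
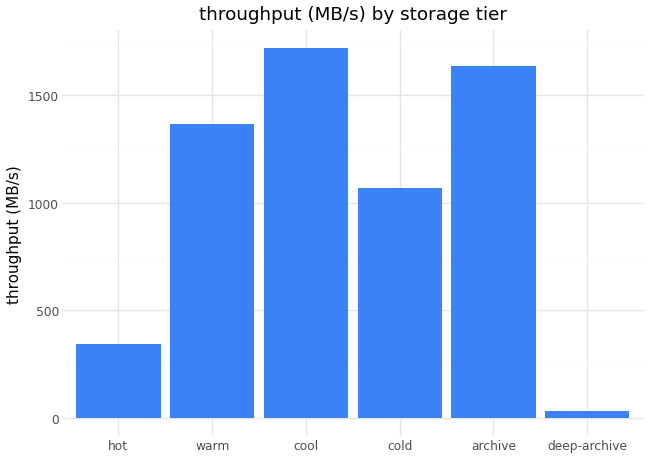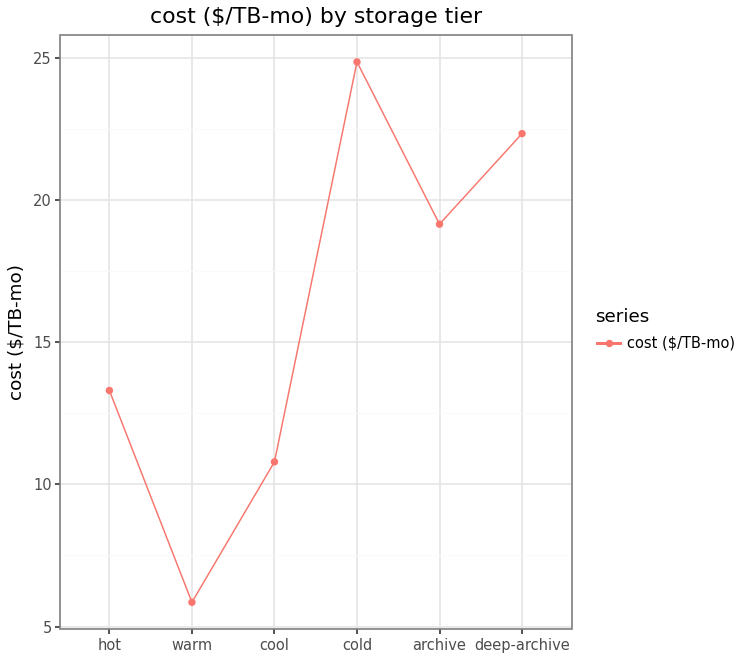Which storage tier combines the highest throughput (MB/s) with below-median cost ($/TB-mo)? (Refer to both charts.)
Chart 2 median cost ($/TB-mo) ≈ 15; below-median storage tiers: hot, warm, cool. Among those, cool has the highest throughput (MB/s) (≈ 1800).

cool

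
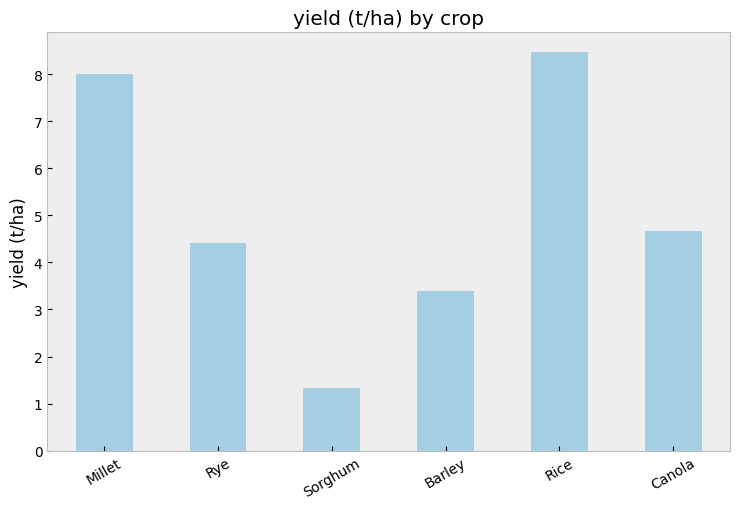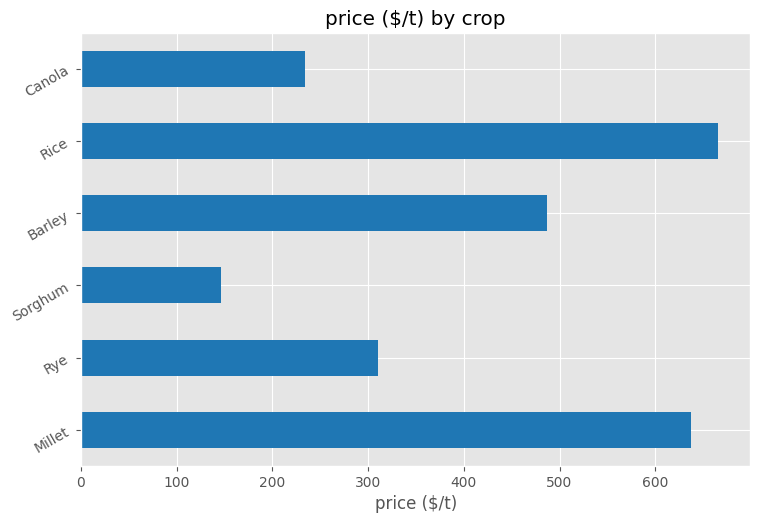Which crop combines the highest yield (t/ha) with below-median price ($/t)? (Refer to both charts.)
Chart 2 median price ($/t) ≈ 400; below-median crops: Rye, Sorghum, Canola. Among those, Canola has the highest yield (t/ha) (≈ 5).

Canola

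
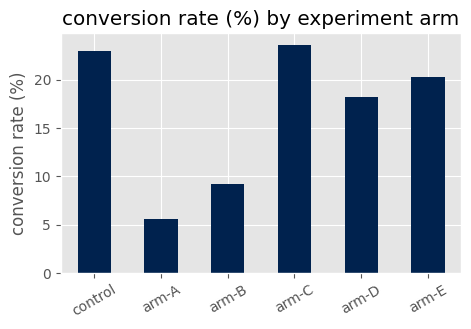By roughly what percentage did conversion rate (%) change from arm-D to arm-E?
≈ +11.1%

arm-D ≈ 18, arm-E ≈ 20; (20 − 18) / 18 ≈ +11.1%.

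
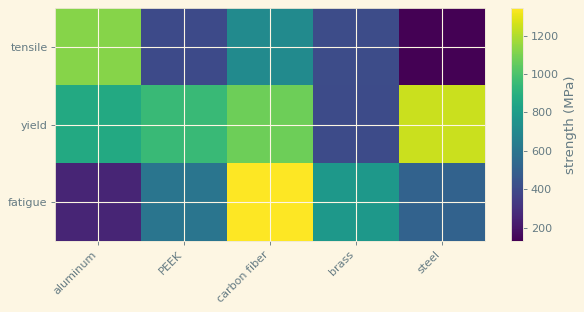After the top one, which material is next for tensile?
Top 3 for tensile: aluminum ≈ 1200, carbon fiber ≈ 800, brass ≈ 400.

carbon fiber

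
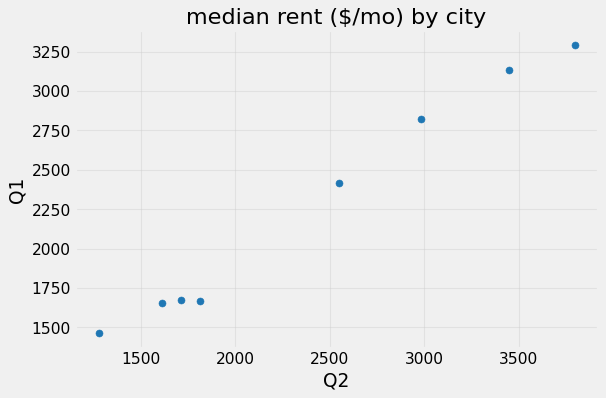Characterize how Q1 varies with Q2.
positive, strong

Points are positively correlated; strong (|r| ≈ 1.0).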